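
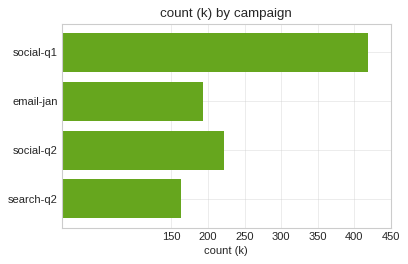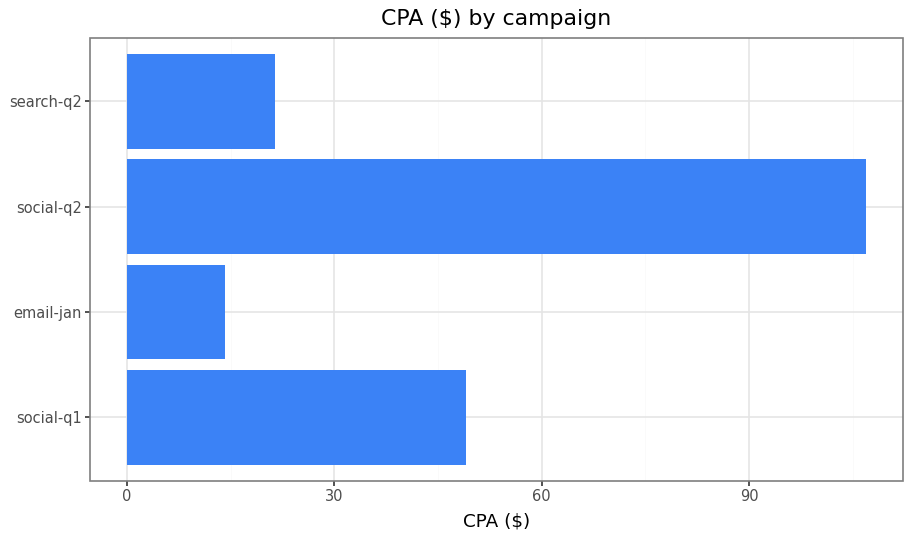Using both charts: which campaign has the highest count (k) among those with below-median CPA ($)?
Chart 2 median CPA ($) ≈ 40; below-median campaigns: email-jan, search-q2. Among those, email-jan has the highest count (k) (≈ 200).

email-jan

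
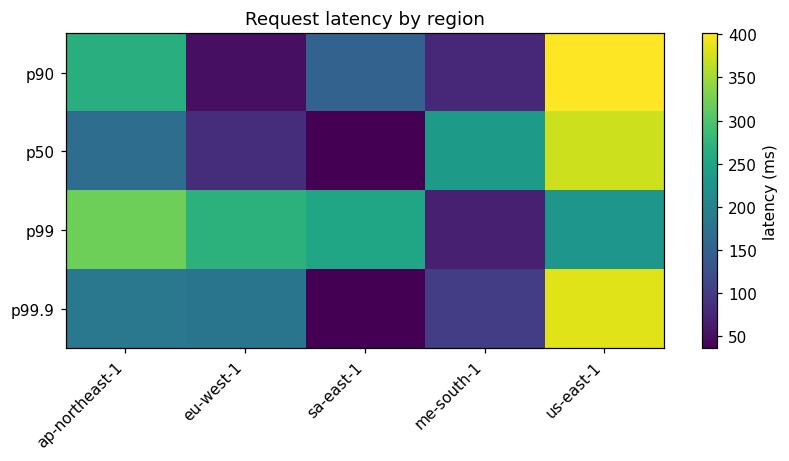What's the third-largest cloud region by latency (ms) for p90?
Top 4 for p90: us-east-1 ≈ 400, ap-northeast-1 ≈ 250, sa-east-1 ≈ 150, me-south-1 ≈ 100.

sa-east-1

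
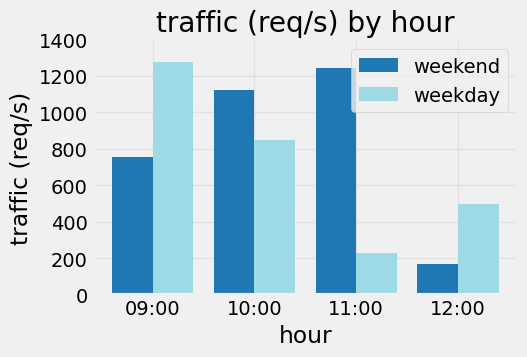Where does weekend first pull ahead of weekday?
09:00: weekend ≈ 800 vs weekday ≈ 1200 (not yet); 10:00: weekend ≈ 1200 vs weekday ≈ 800 (first crossover).

10:00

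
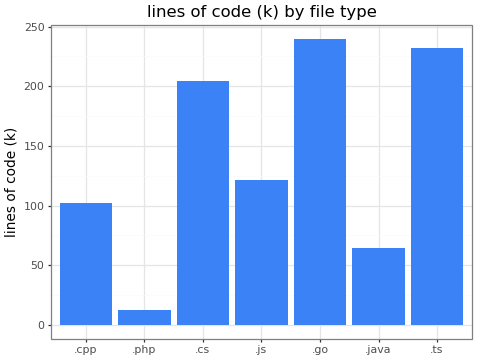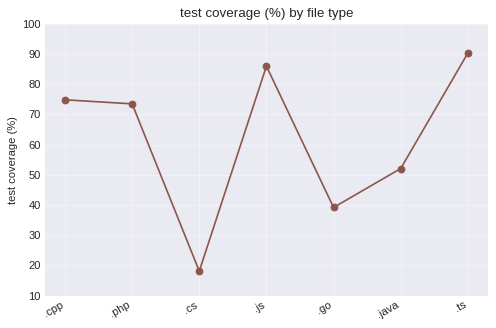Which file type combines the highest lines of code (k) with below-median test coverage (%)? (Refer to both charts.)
Chart 2 median test coverage (%) ≈ 70; below-median file types: .cs, .go, .java. Among those, .go has the highest lines of code (k) (≈ 250).

.go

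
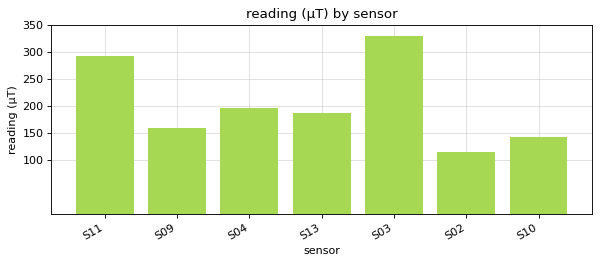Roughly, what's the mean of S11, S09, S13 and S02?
(300 + 150 + 200 + 100) / 4 ≈ 188.

≈ 188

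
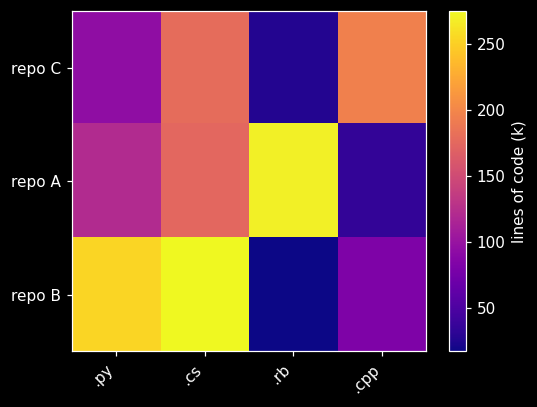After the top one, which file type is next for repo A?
Top 3 for repo A: .rb ≈ 275, .cs ≈ 175, .py ≈ 125.

.cs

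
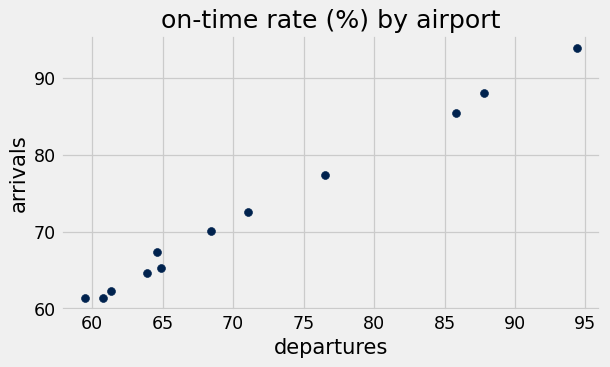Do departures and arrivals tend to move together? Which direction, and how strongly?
positive, strong

Points are positively correlated; strong (|r| ≈ 1.0).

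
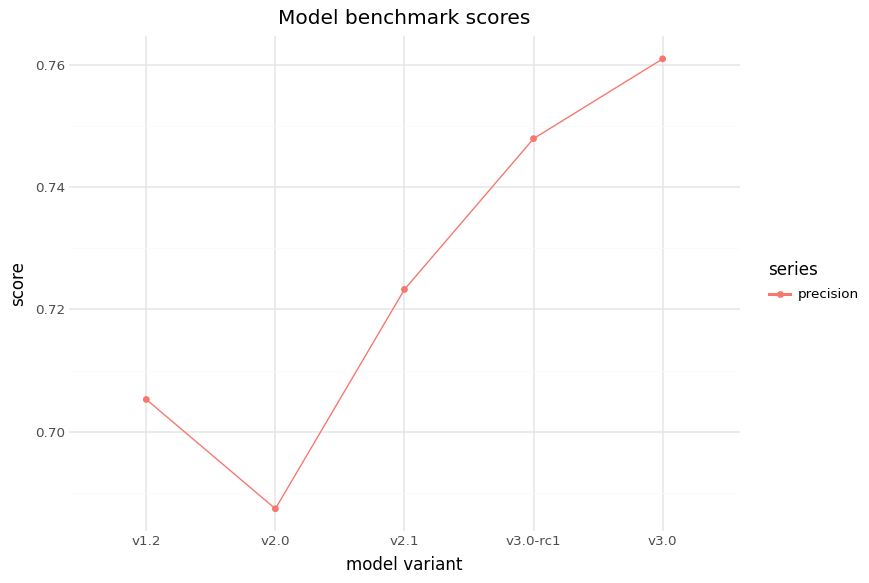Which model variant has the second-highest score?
Top 3: v3.0 ≈ 0.76, v3.0-rc1 ≈ 0.75, v2.1 ≈ 0.72.

v3.0-rc1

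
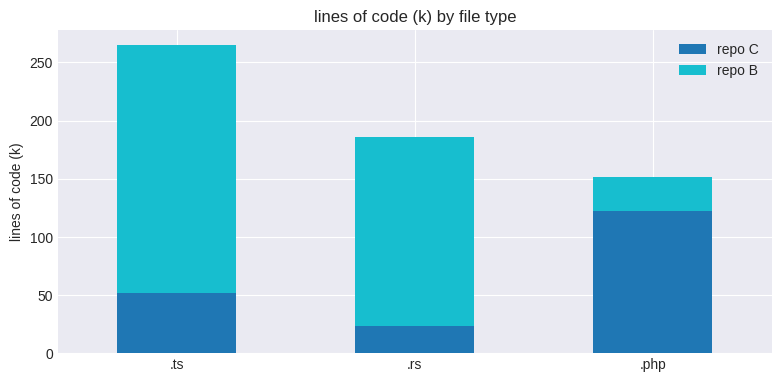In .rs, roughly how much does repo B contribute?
≈ 150

repo B top ≈ 175, bottom ≈ 25; segment ≈ 150.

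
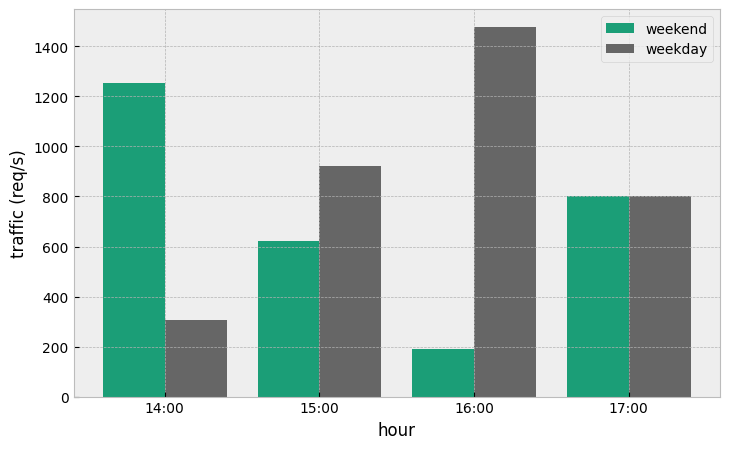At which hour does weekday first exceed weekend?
14:00: weekday ≈ 400 vs weekend ≈ 1200 (not yet); 15:00: weekday ≈ 1000 vs weekend ≈ 600 (first crossover).

15:00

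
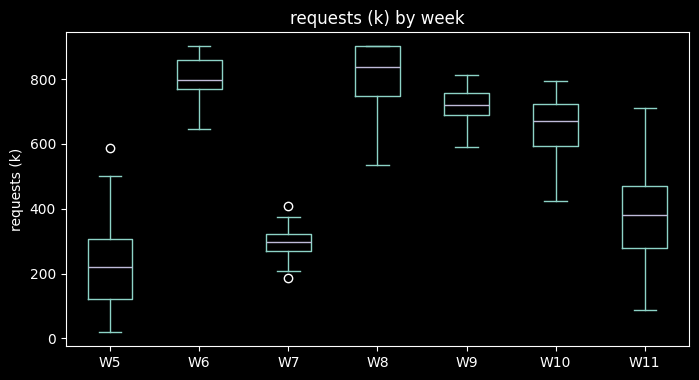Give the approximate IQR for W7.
Q3 ≈ 300, Q1 ≈ 250; IQR ≈ 50.

≈ 50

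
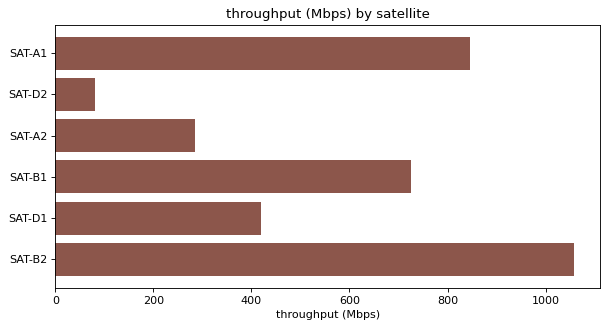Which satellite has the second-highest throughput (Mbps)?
SAT-A1

Top 3: SAT-B2 ≈ 1100, SAT-A1 ≈ 800, SAT-B1 ≈ 700.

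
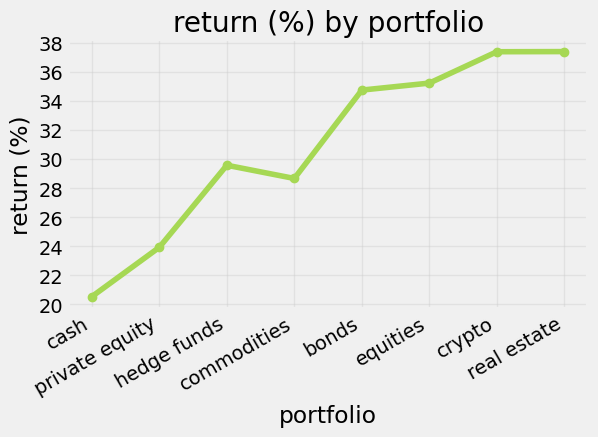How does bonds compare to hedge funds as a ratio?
bonds ≈ 34, hedge funds ≈ 30; 34/30 ≈ 1.13.

≈ 1.13×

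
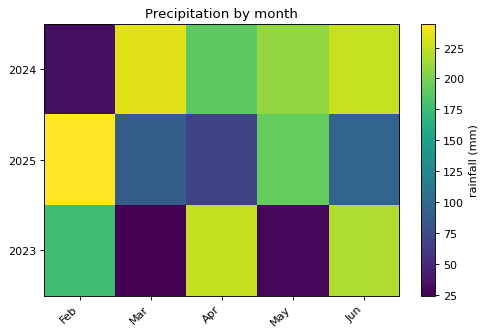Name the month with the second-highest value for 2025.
May

Top 3 for 2025: Feb ≈ 240, May ≈ 200, Jun ≈ 100.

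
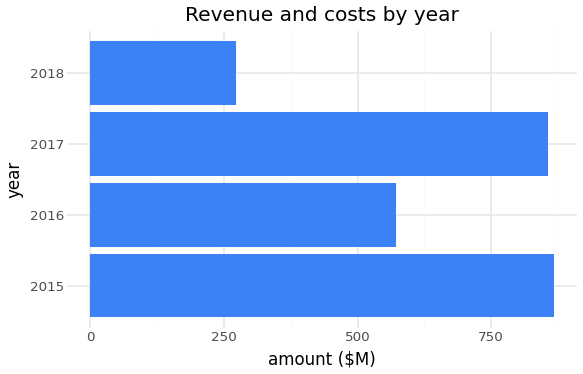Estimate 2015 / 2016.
2015 ≈ 900, 2016 ≈ 600; 900/600 ≈ 1.5.

≈ 1.5×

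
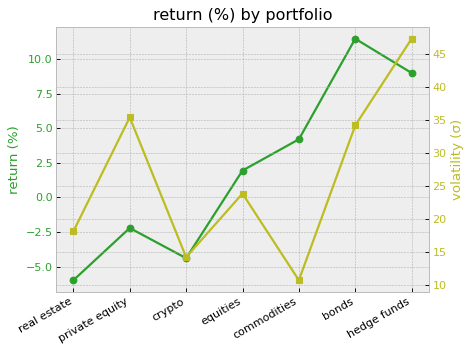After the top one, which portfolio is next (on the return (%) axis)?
Top 3 (on the return (%) axis): bonds ≈ 12, hedge funds ≈ 8, commodities ≈ 4.

hedge funds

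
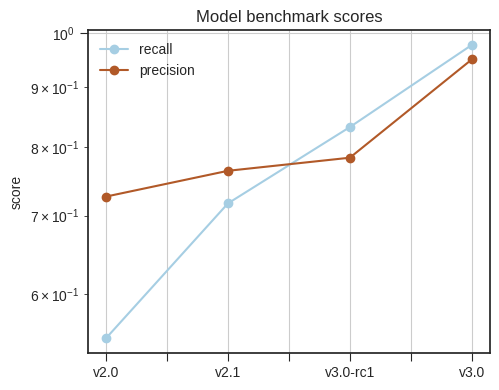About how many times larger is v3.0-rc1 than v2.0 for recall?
≈ 1.55×

v3.0-rc1 ≈ 0.85, v2.0 ≈ 0.55; 0.85/0.55 ≈ 1.55.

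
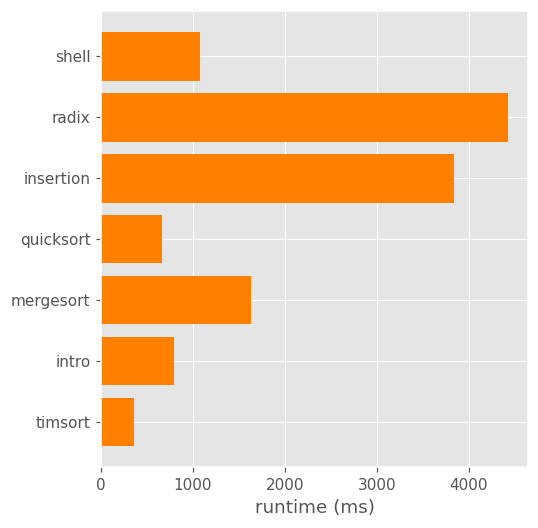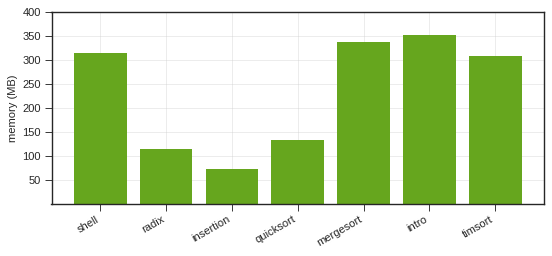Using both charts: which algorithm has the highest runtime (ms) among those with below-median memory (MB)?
Chart 2 median memory (MB) ≈ 300; below-median algorithms: radix, insertion, quicksort. Among those, radix has the highest runtime (ms) (≈ 4500).

radix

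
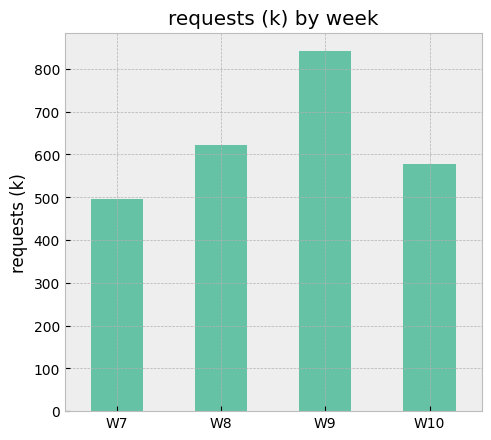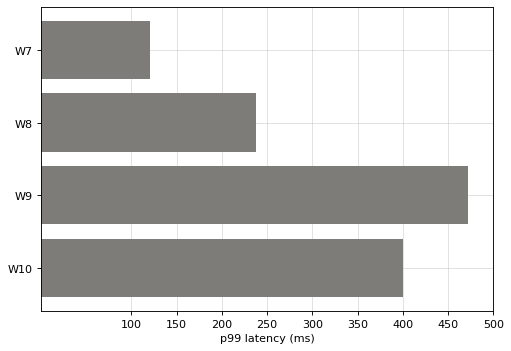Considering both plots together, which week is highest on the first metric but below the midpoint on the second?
Chart 2 median p99 latency (ms) ≈ 300; below-median weeks: W7, W8. Among those, W8 has the highest requests (k) (≈ 600).

W8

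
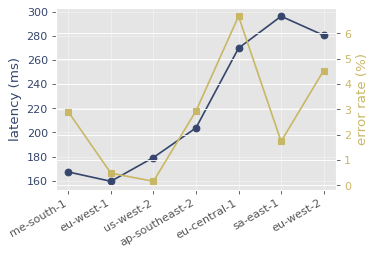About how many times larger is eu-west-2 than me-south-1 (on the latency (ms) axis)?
eu-west-2 ≈ 280, me-south-1 ≈ 160; 280/160 ≈ 1.75.

≈ 1.75×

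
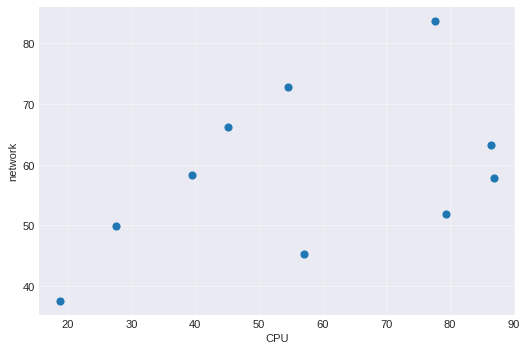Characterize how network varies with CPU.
positive, moderate

Points are positively correlated; moderate (|r| ≈ 0.5).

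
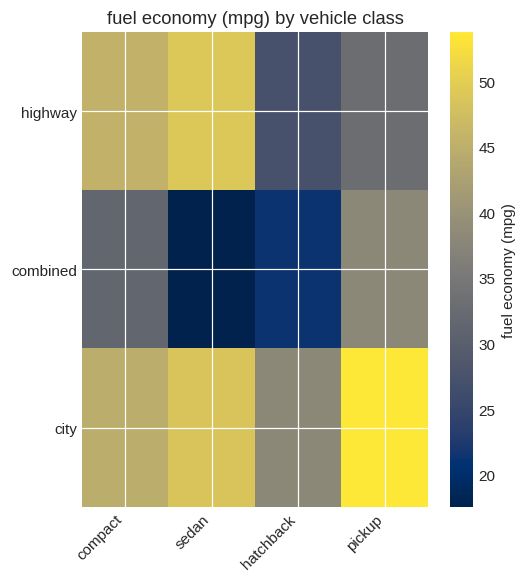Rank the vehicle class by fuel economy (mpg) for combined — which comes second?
compact

Top 3 for combined: pickup ≈ 40, compact ≈ 30, hatchback ≈ 20.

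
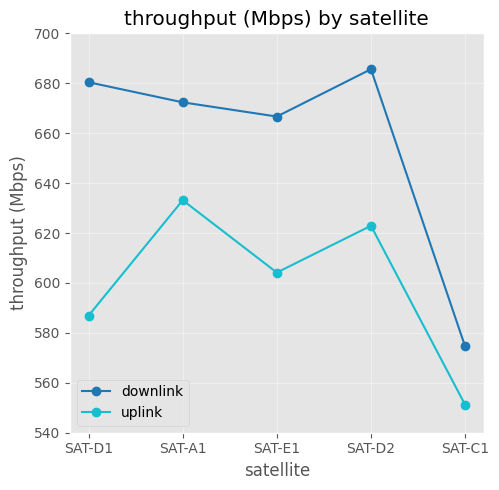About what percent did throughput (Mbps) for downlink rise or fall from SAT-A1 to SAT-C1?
SAT-A1 ≈ 680, SAT-C1 ≈ 580; (580 − 680) / 680 ≈ -14.7%.

≈ -14.7%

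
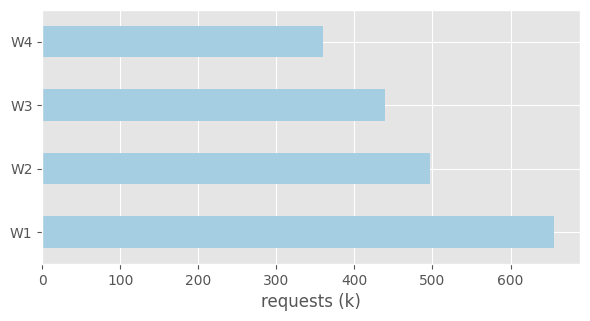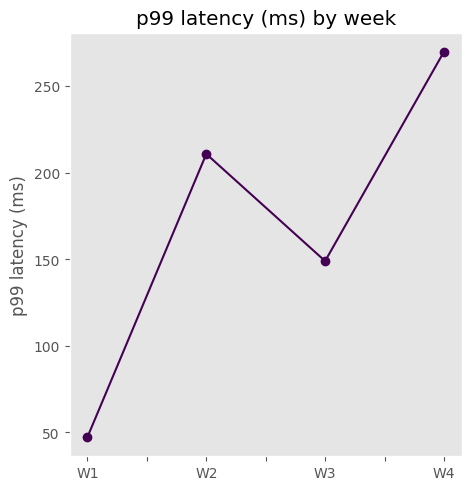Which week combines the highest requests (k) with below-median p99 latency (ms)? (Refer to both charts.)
W1

Chart 2 median p99 latency (ms) ≈ 175; below-median weeks: W1, W3. Among those, W1 has the highest requests (k) (≈ 700).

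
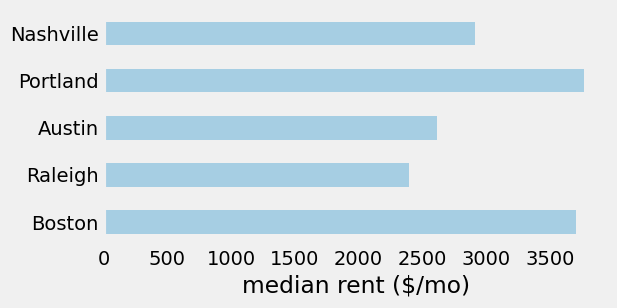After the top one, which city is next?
Boston

Top 3: Portland ≈ 4000, Boston ≈ 3500, Nashville ≈ 3000.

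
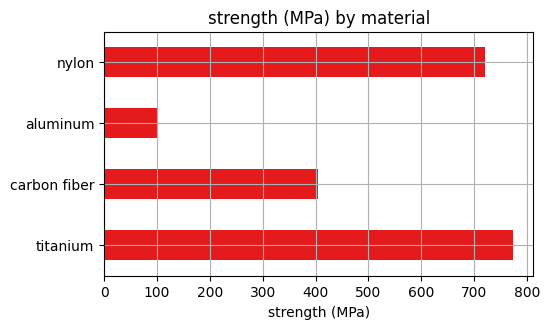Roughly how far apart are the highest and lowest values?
Max titanium ≈ 800, min aluminum ≈ 100; range ≈ 700.

≈ 700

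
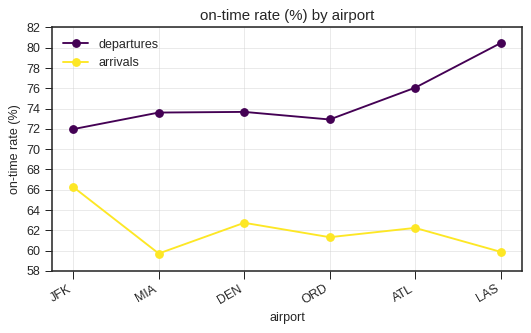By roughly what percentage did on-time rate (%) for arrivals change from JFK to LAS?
≈ -9.1%

JFK ≈ 66, LAS ≈ 60; (60 − 66) / 66 ≈ -9.1%.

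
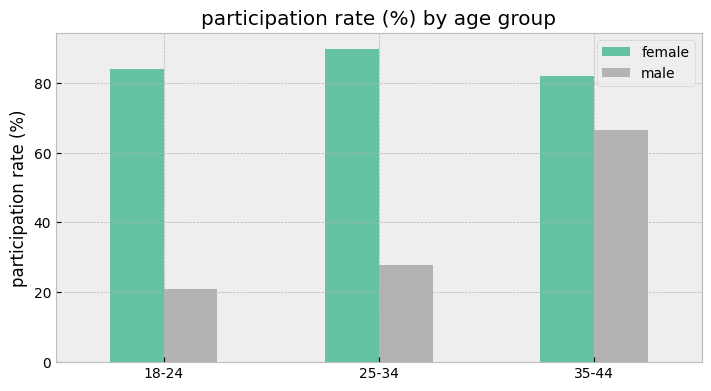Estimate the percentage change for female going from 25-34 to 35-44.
≈ -11.1%

25-34 ≈ 90, 35-44 ≈ 80; (80 − 90) / 90 ≈ -11.1%.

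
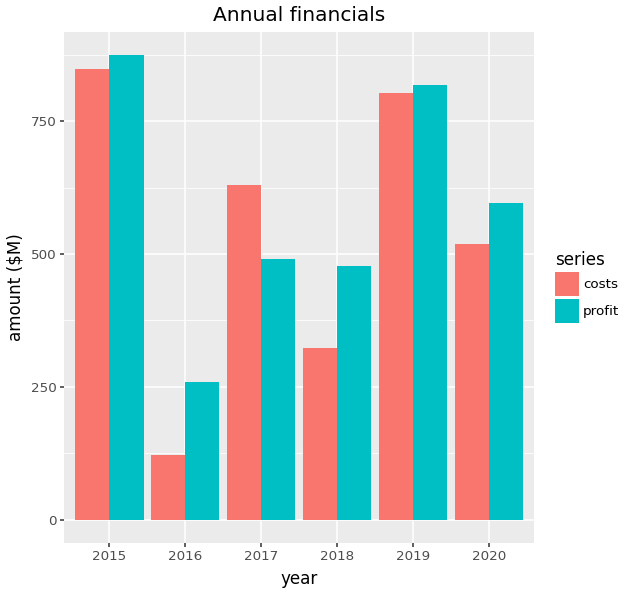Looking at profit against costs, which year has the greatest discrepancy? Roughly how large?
2018, ≈ 200 $M

2018: profit ≈ 500, costs ≈ 300 → gap ≈ 200. Next-largest (2017) is only ≈ 100.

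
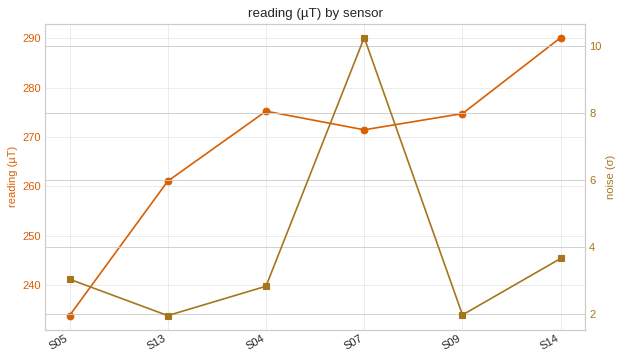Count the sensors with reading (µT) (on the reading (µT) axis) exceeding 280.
1

Above 280: S14.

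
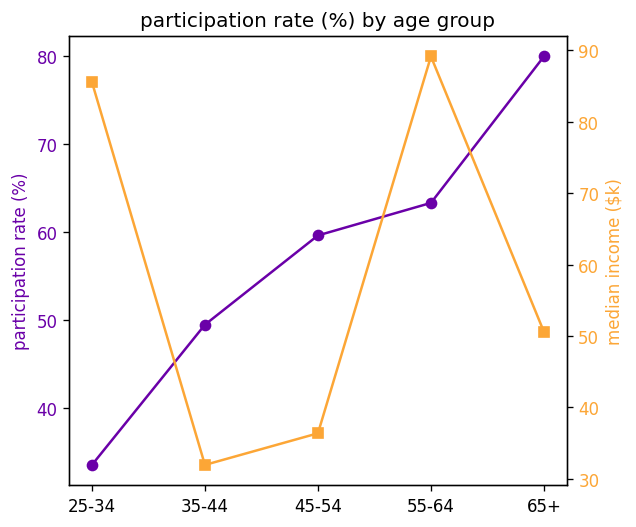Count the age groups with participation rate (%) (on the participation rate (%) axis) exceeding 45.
4

Above 45: 35-44, 45-54, 55-64, 65+.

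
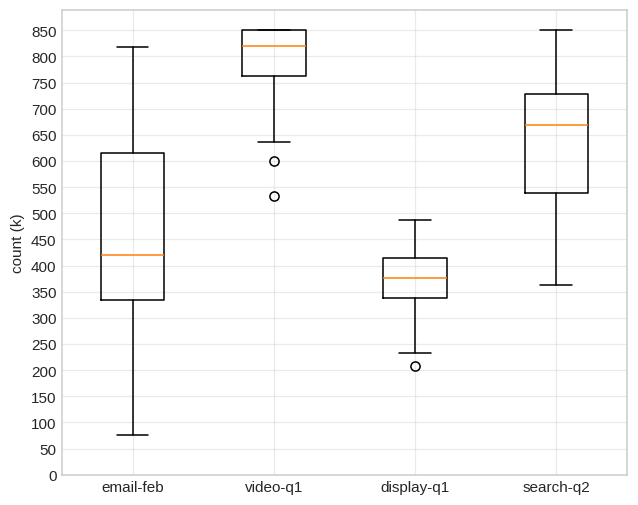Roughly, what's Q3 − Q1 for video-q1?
Q3 ≈ 850, Q1 ≈ 750; IQR ≈ 100.

≈ 100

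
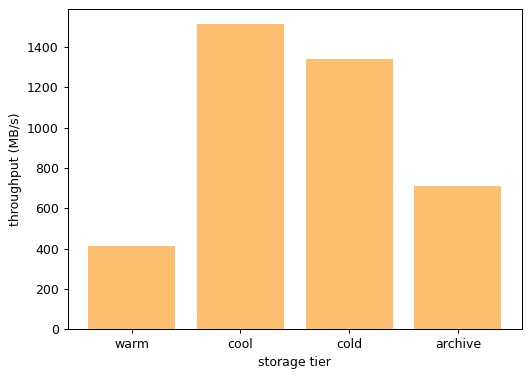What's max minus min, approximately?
≈ 1200

Max cool ≈ 1600, min warm ≈ 400; range ≈ 1200.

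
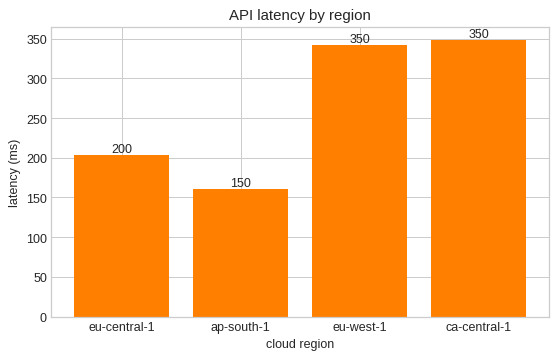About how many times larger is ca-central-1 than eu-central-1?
ca-central-1 ≈ 350, eu-central-1 ≈ 200; 350/200 ≈ 1.75.

≈ 1.75×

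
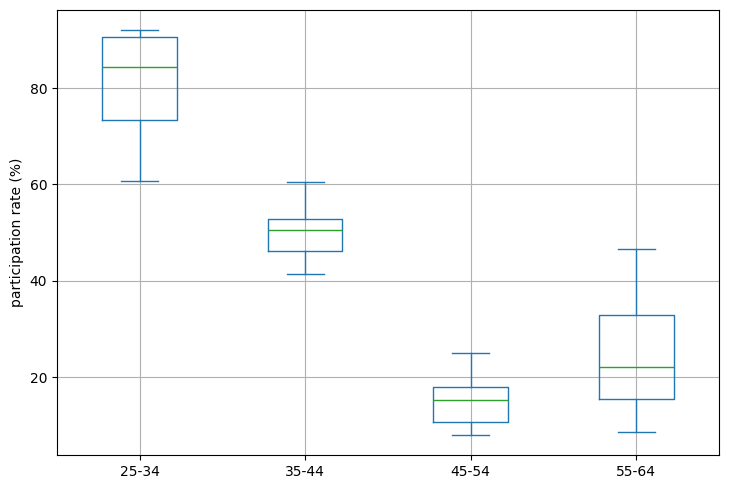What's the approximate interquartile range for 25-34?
≈ 20

Q3 ≈ 90, Q1 ≈ 70; IQR ≈ 20.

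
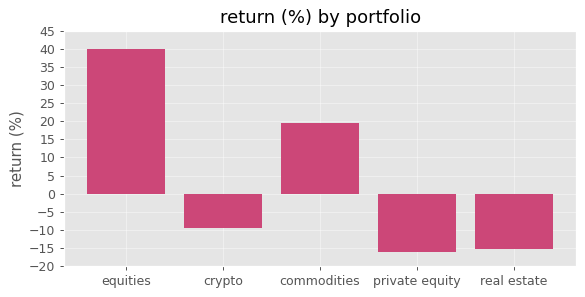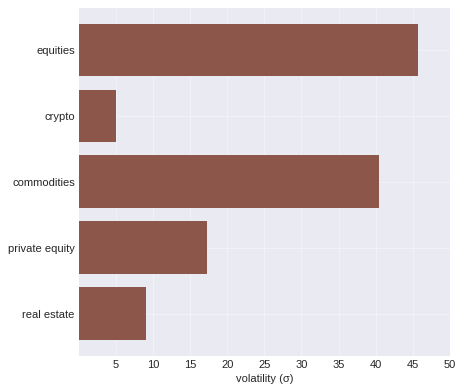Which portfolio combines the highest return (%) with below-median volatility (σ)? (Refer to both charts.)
Chart 2 median volatility (σ) ≈ 15; below-median portfolios: crypto, real estate. Among those, crypto has the highest return (%) (≈ -10).

crypto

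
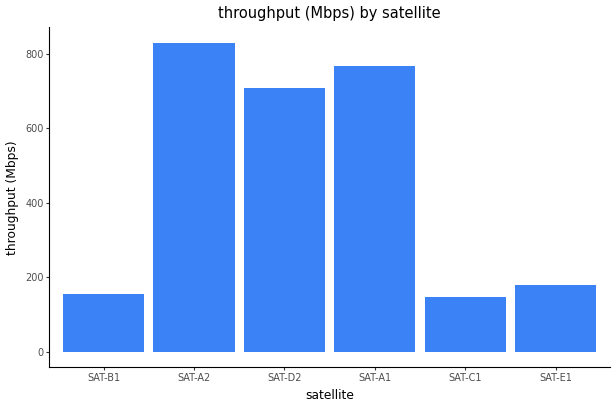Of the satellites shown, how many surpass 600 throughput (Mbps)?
3

Above 600: SAT-A2, SAT-D2, SAT-A1.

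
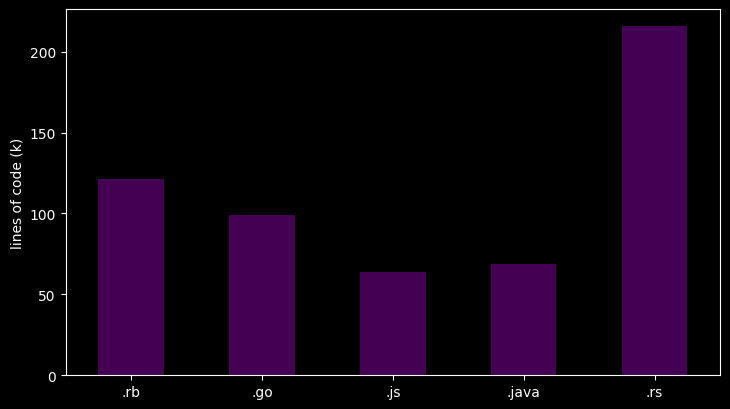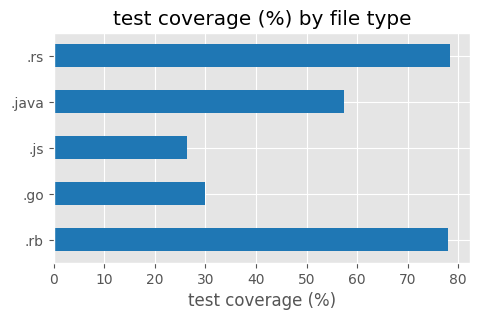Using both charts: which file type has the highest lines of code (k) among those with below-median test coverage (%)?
.go

Chart 2 median test coverage (%) ≈ 60; below-median file types: .go, .js. Among those, .go has the highest lines of code (k) (≈ 100).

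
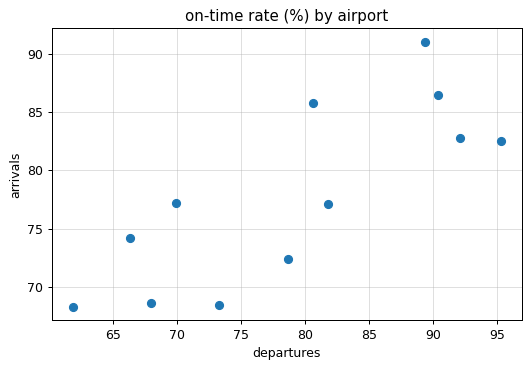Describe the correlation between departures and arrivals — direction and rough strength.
Points are positively correlated; strong (|r| ≈ 0.8).

positive, strong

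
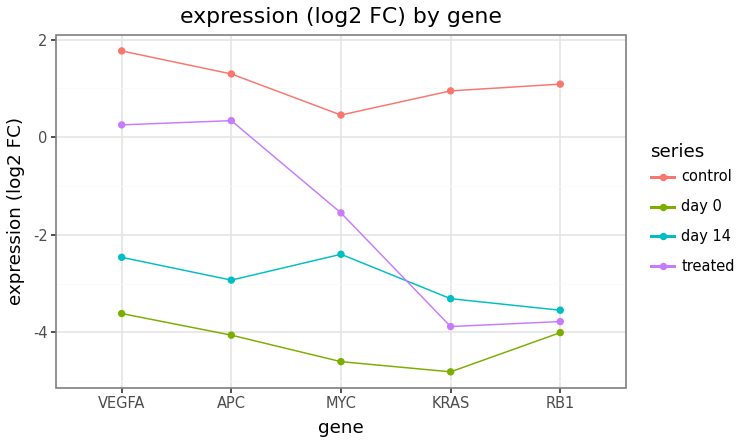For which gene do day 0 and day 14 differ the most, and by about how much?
MYC: day 0 ≈ -5, day 14 ≈ -2 → gap ≈ 3. Next-largest (KRAS) is only ≈ 2.

MYC, ≈ 3 log2 FC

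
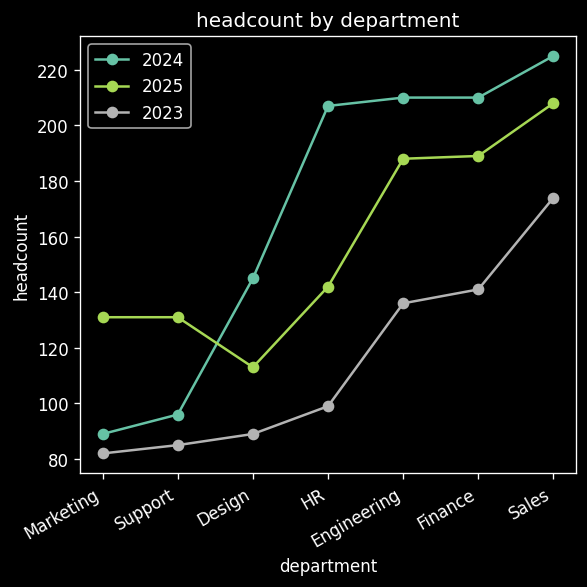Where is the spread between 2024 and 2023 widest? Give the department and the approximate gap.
HR: 2024 ≈ 200, 2023 ≈ 100 → gap ≈ 100. Next-largest (Engineering) is only ≈ 60.

HR, ≈ 100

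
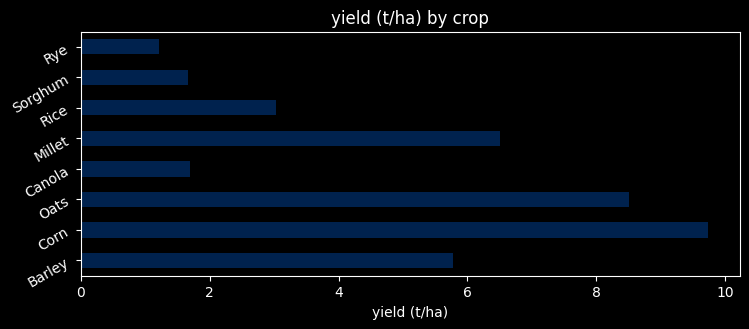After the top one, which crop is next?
Oats

Top 3: Corn ≈ 10, Oats ≈ 9, Millet ≈ 7.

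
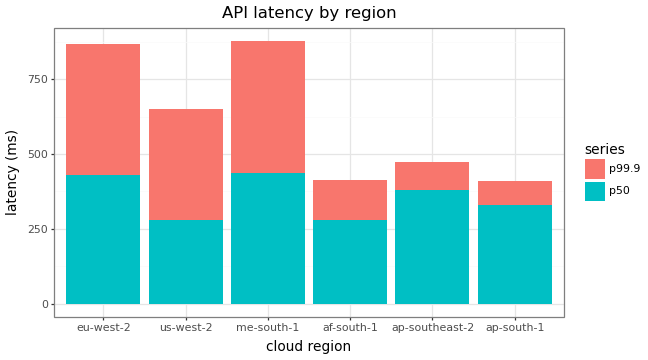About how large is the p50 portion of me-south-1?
≈ 400

p50 top ≈ 400, bottom ≈ 0; segment ≈ 400.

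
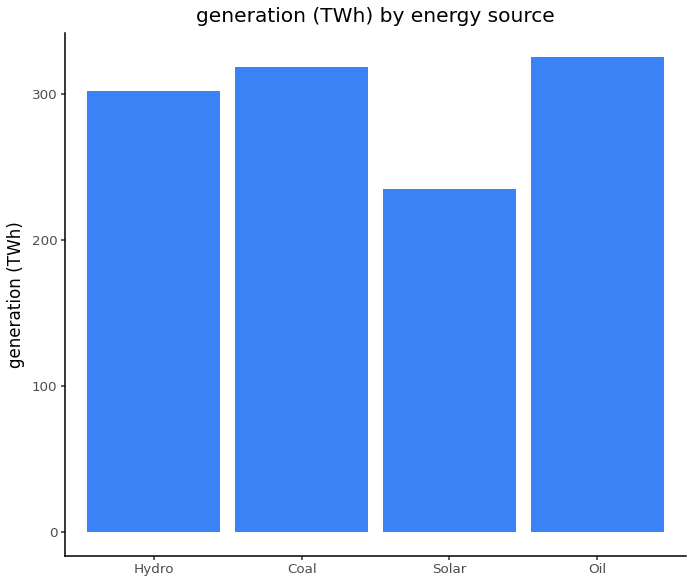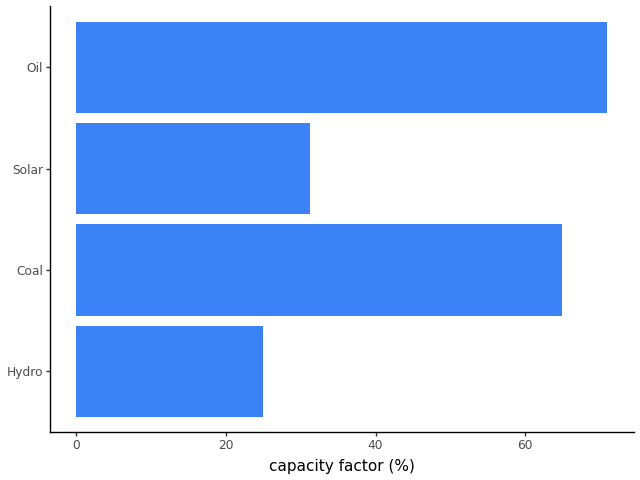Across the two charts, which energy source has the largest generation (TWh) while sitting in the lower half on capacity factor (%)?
Hydro

Chart 2 median capacity factor (%) ≈ 50; below-median energy sources: Hydro, Solar. Among those, Hydro has the highest generation (TWh) (≈ 300).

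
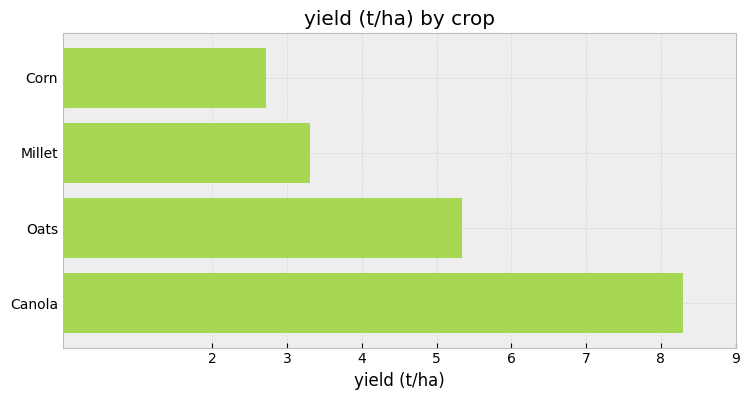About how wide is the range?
Max Canola ≈ 8, min Corn ≈ 3; range ≈ 5.

≈ 5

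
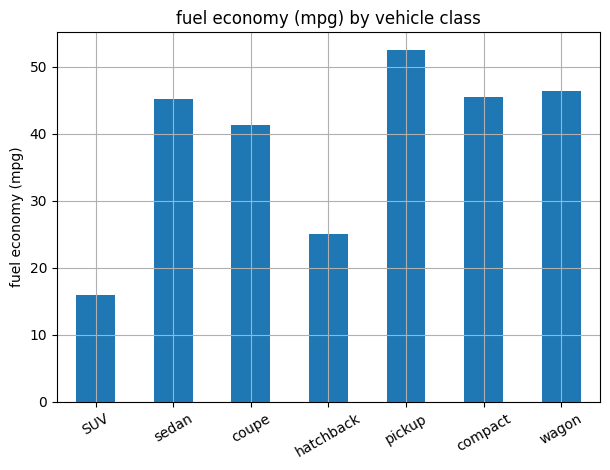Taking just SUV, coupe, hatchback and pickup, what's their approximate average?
(15 + 40 + 25 + 55) / 4 ≈ 34.

≈ 34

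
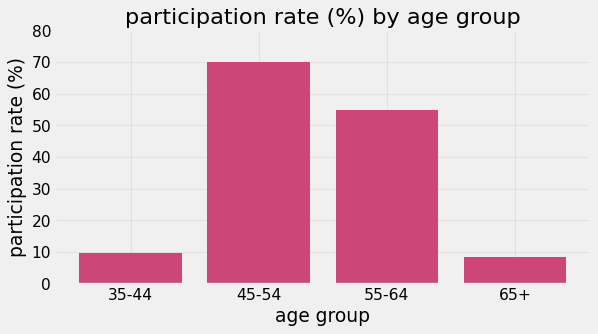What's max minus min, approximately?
Max 45-54 ≈ 70, min 65+ ≈ 10; range ≈ 60.

≈ 60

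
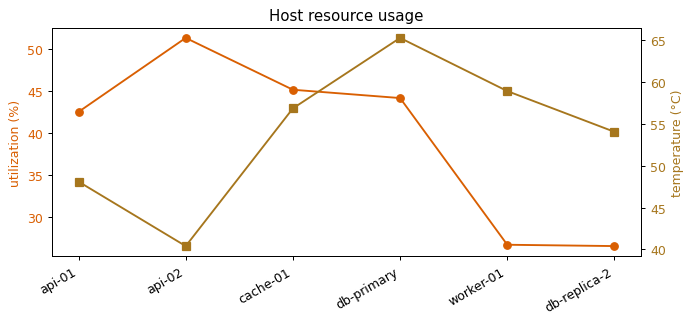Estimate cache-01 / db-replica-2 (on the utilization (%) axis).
cache-01 ≈ 45, db-replica-2 ≈ 25; 45/25 ≈ 1.8.

≈ 1.8×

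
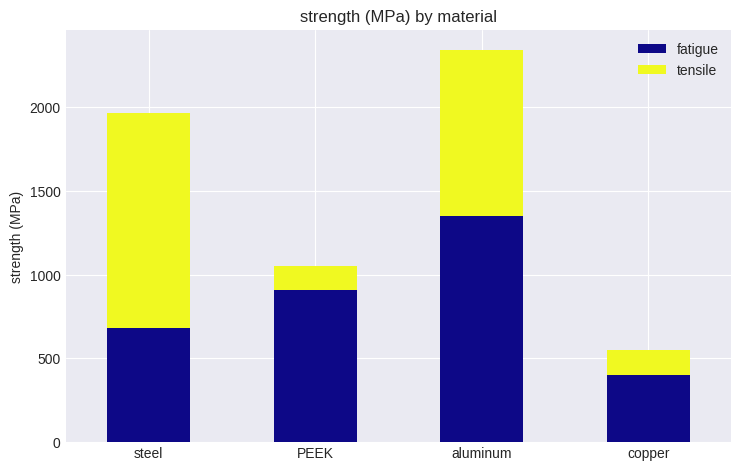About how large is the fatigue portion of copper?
≈ 400

fatigue top ≈ 400, bottom ≈ 0; segment ≈ 400.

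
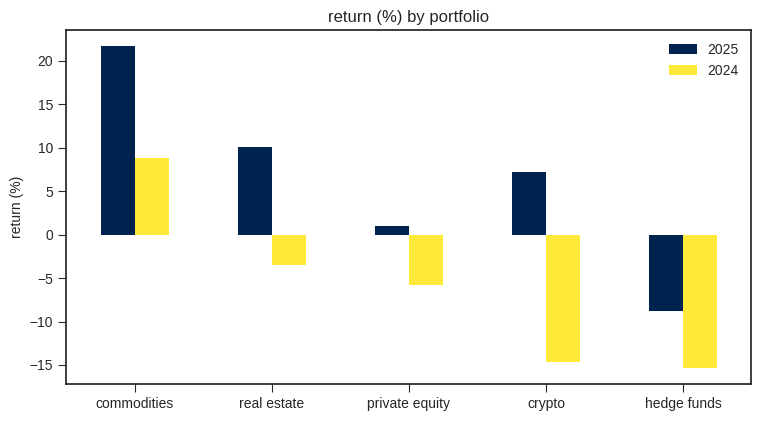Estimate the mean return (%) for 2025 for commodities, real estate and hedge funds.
≈ 7

(20 + 10 + -10) / 3 ≈ 7.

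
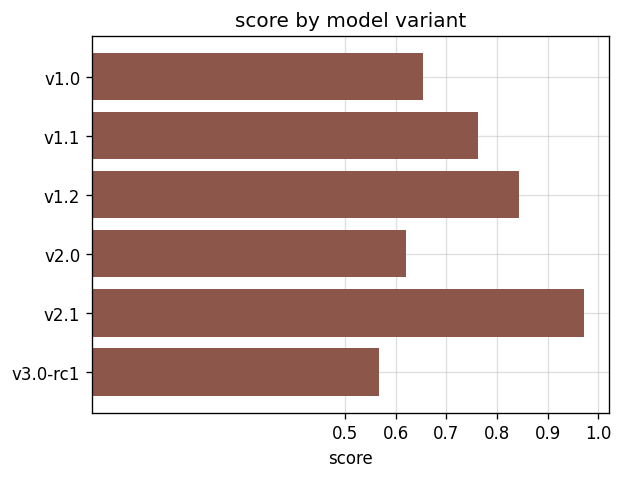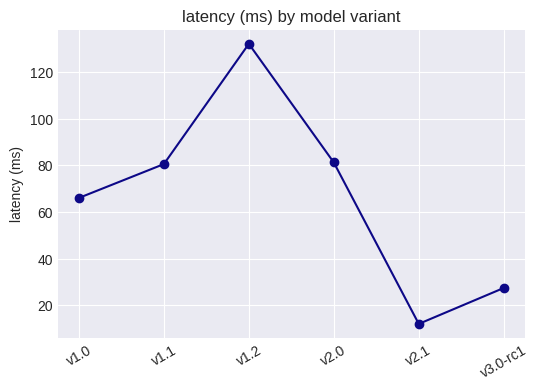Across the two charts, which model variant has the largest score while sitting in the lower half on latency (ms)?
v2.1

Chart 2 median latency (ms) ≈ 80; below-median model variants: v1.0, v2.1, v3.0-rc1. Among those, v2.1 has the highest score (≈ 1).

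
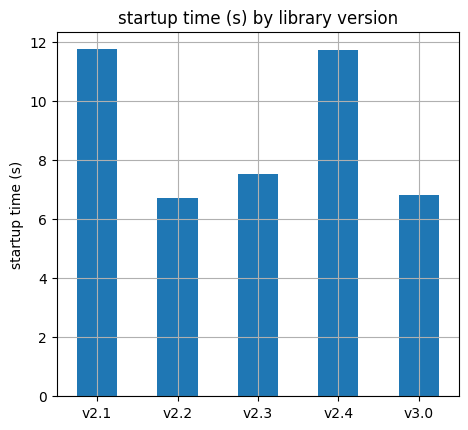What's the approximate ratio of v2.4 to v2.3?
≈ 1.5×

v2.4 ≈ 12, v2.3 ≈ 8; 12/8 ≈ 1.5.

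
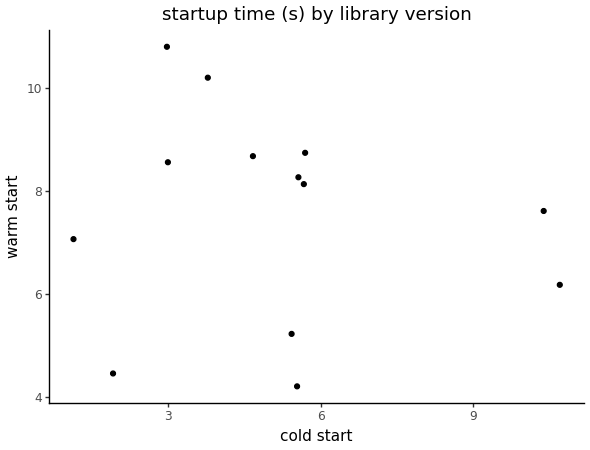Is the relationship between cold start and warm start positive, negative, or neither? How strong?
no clear correlation

Points are roughly uncorrelated; weak (|r| ≈ 0.1).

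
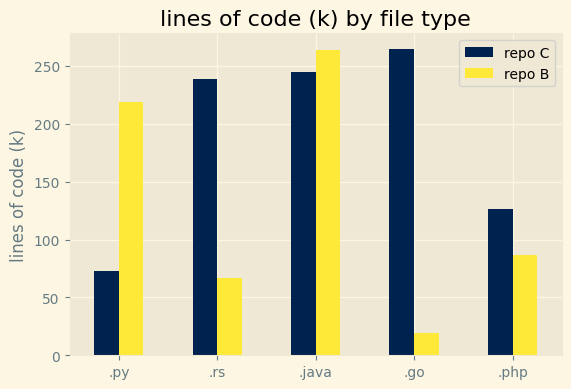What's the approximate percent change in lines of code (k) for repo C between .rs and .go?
≈ +10%

.rs ≈ 250, .go ≈ 275; (275 − 250) / 250 ≈ +10%.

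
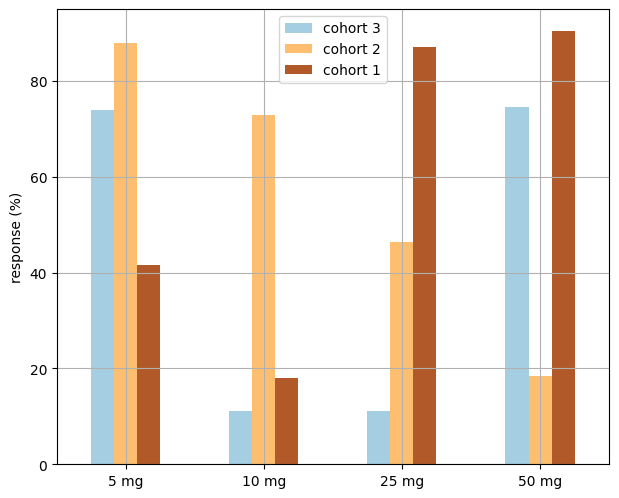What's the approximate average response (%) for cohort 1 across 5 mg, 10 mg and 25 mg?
(40 + 20 + 90) / 3 ≈ 50.

≈ 50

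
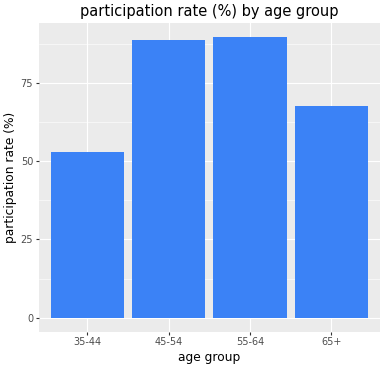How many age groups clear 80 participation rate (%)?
Above 80: 45-54, 55-64.

2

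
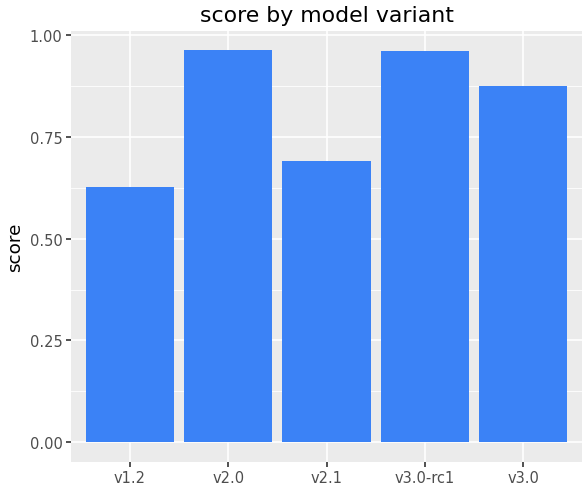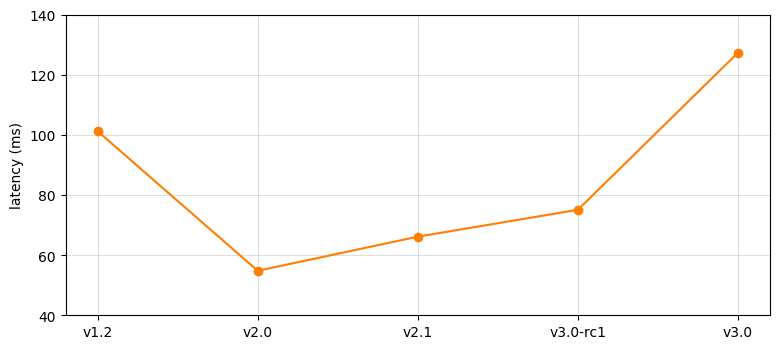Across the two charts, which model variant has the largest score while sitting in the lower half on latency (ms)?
v2.0

Chart 2 median latency (ms) ≈ 80; below-median model variants: v2.0, v2.1. Among those, v2.0 has the highest score (≈ 1).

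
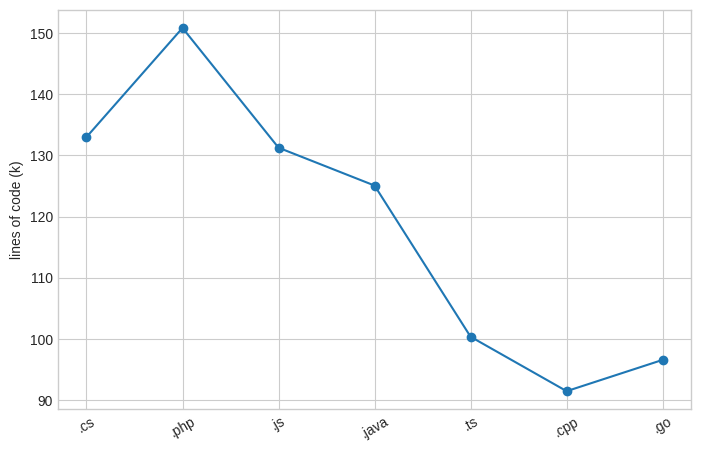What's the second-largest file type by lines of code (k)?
.cs

Top 3: .php ≈ 150, .cs ≈ 135, .js ≈ 130.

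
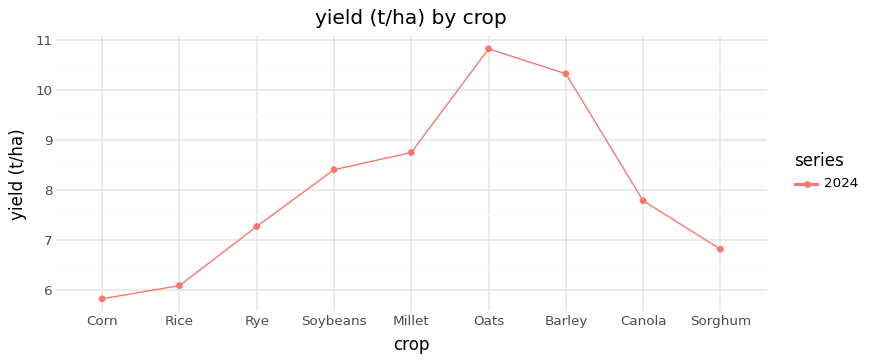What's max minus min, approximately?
≈ 5.0

Max Oats ≈ 11.0, min Corn ≈ 6.0; range ≈ 5.0.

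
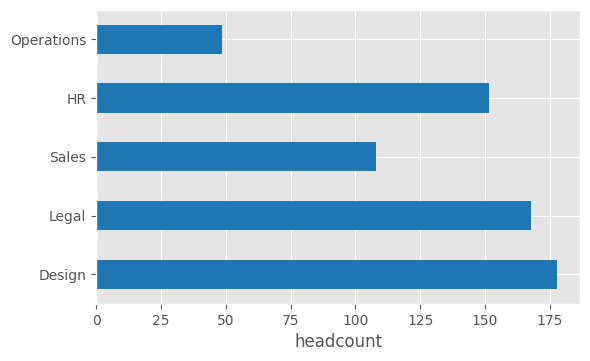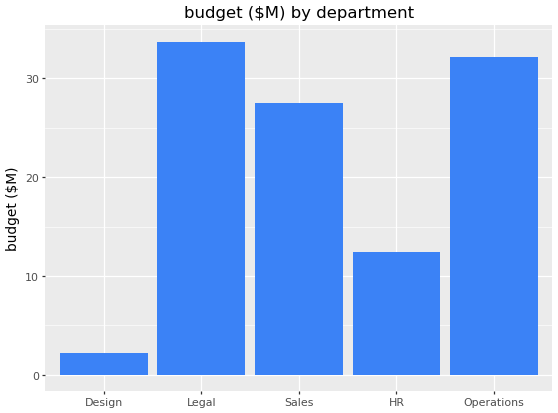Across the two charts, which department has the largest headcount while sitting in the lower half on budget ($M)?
Design

Chart 2 median budget ($M) ≈ 25; below-median departments: Design, HR. Among those, Design has the highest headcount (≈ 180).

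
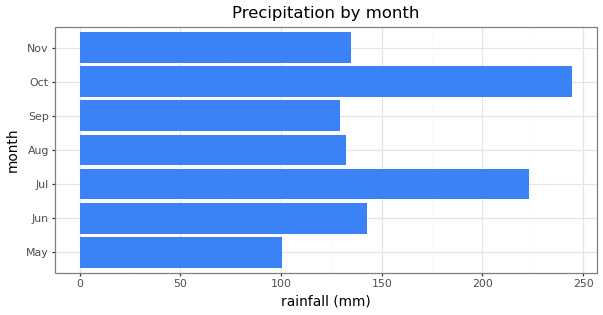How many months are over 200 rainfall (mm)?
Above 200: Jul, Oct.

2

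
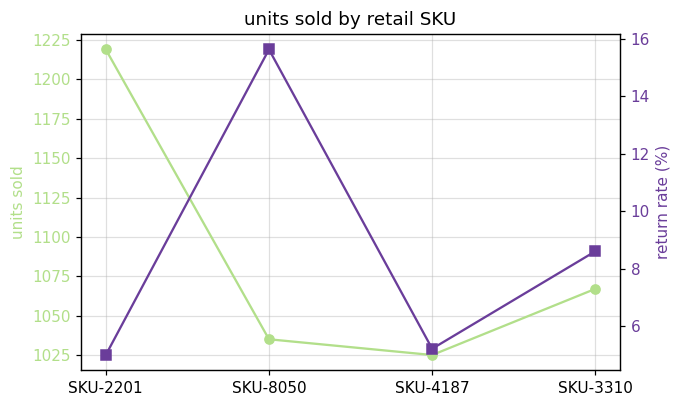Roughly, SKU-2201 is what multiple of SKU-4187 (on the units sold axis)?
≈ 1.2×

SKU-2201 ≈ 1220, SKU-4187 ≈ 1020; 1220/1020 ≈ 1.2.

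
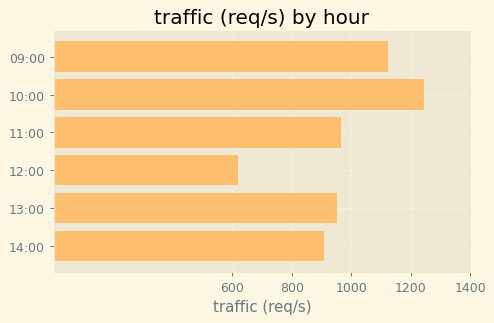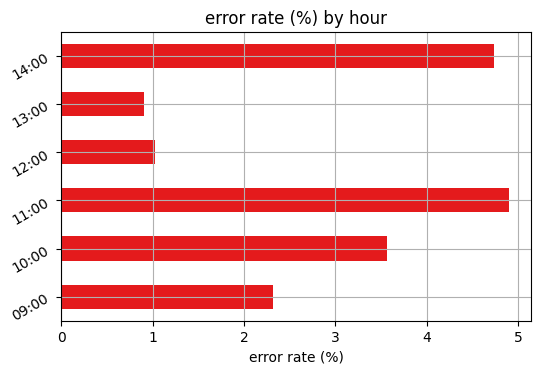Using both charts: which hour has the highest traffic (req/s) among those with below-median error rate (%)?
09:00

Chart 2 median error rate (%) ≈ 3; below-median hours: 09:00, 12:00, 13:00. Among those, 09:00 has the highest traffic (req/s) (≈ 1200).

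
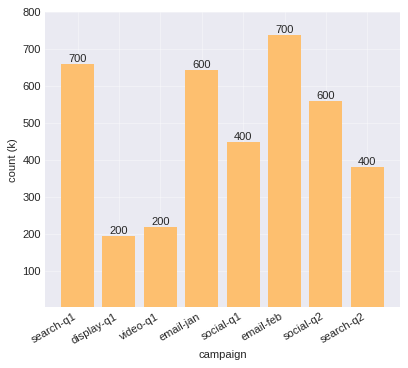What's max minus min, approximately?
Max email-feb ≈ 700, min display-q1 ≈ 200; range ≈ 500.

≈ 500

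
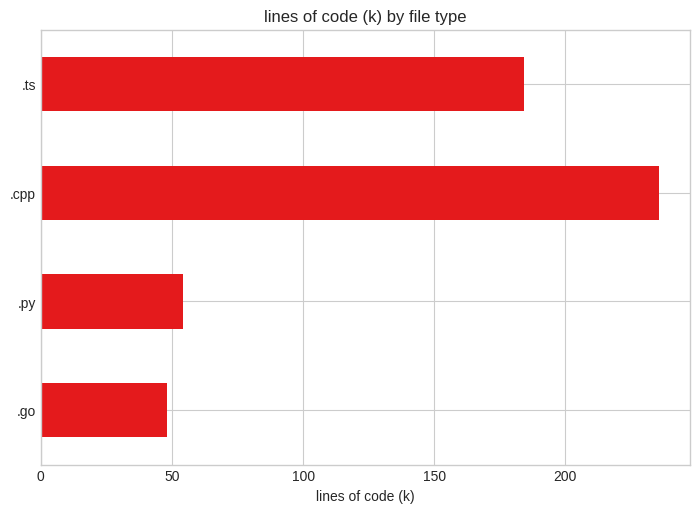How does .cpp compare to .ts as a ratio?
≈ 1.33×

.cpp ≈ 240, .ts ≈ 180; 240/180 ≈ 1.33.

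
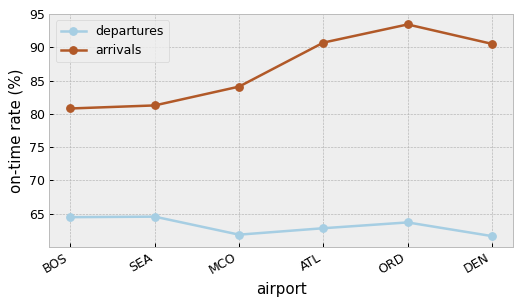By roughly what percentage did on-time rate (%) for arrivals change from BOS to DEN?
BOS ≈ 80, DEN ≈ 90; (90 − 80) / 80 ≈ +12.5%.

≈ +12.5%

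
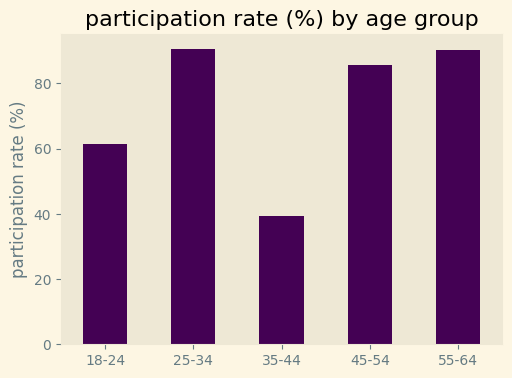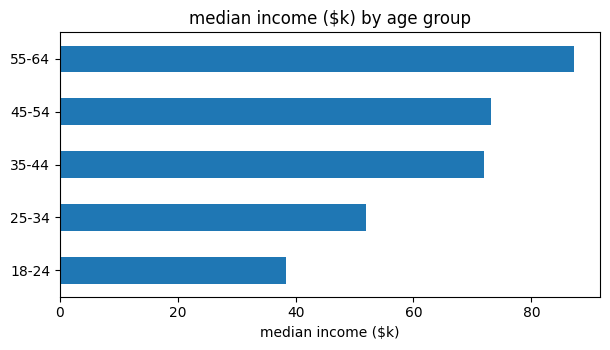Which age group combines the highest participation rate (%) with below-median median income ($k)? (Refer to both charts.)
25-34

Chart 2 median median income ($k) ≈ 70; below-median age groups: 18-24, 25-34. Among those, 25-34 has the highest participation rate (%) (≈ 90).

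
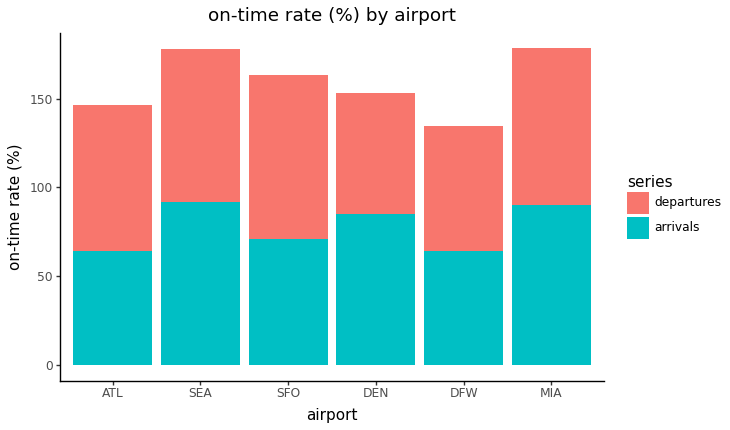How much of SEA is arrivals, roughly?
≈ 100

arrivals top ≈ 100, bottom ≈ 0; segment ≈ 100.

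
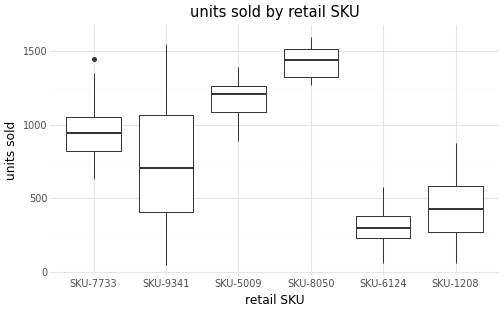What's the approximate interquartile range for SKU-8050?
≈ 200

Q3 ≈ 1500, Q1 ≈ 1300; IQR ≈ 200.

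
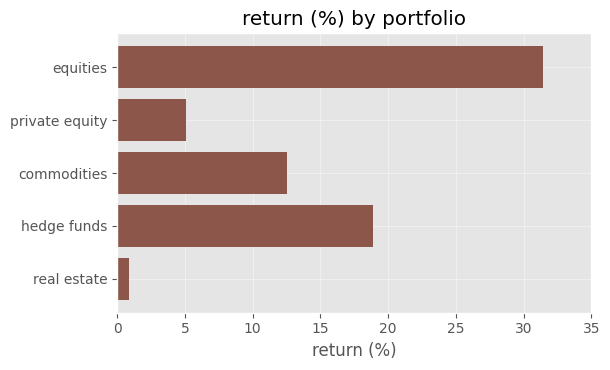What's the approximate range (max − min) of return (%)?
≈ 30

Max equities ≈ 30, min real estate ≈ 0; range ≈ 30.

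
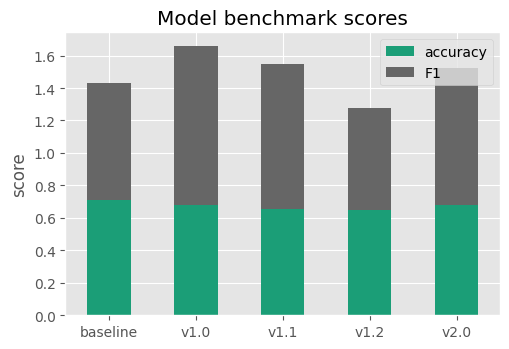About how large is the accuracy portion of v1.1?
accuracy top ≈ 0.6, bottom ≈ 0.0; segment ≈ 0.6.

≈ 0.6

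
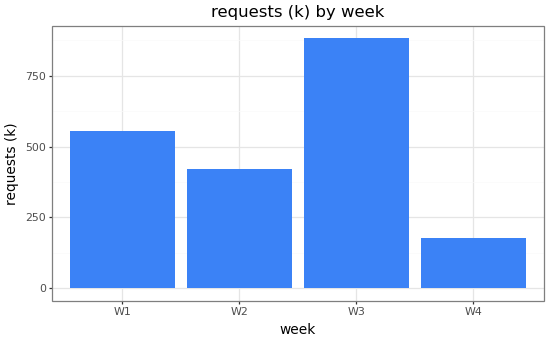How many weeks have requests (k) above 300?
Above 300: W1, W2, W3.

3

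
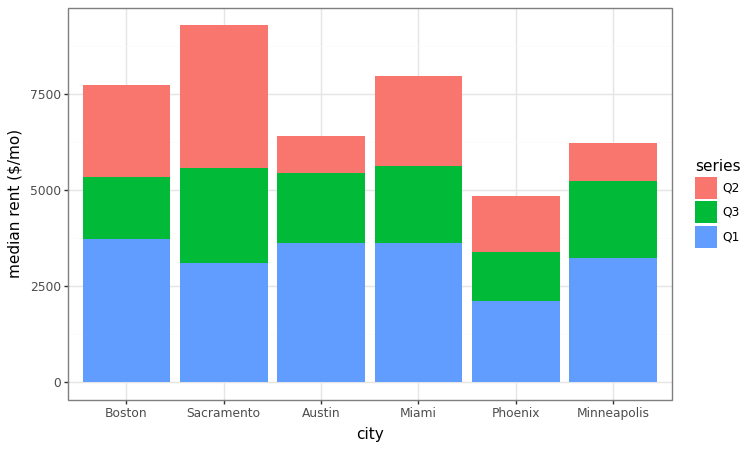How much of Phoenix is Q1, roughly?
Q1 top ≈ 2000, bottom ≈ 0; segment ≈ 2000.

≈ 2000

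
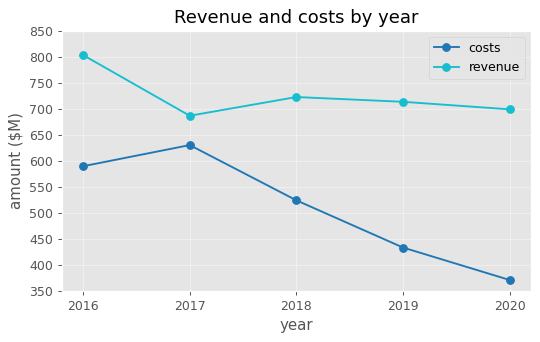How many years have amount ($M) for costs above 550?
Above 550: 2016, 2017.

2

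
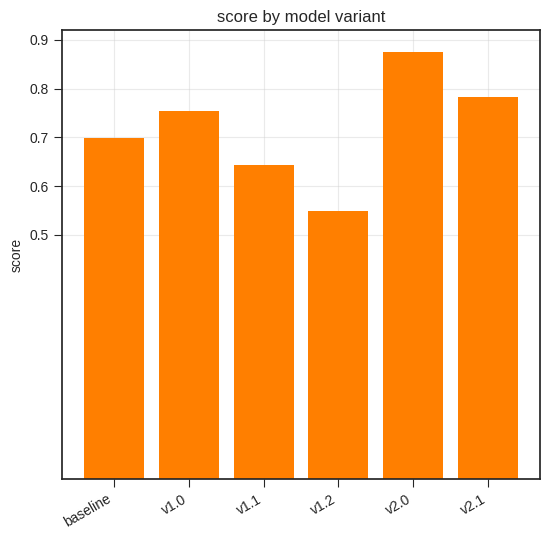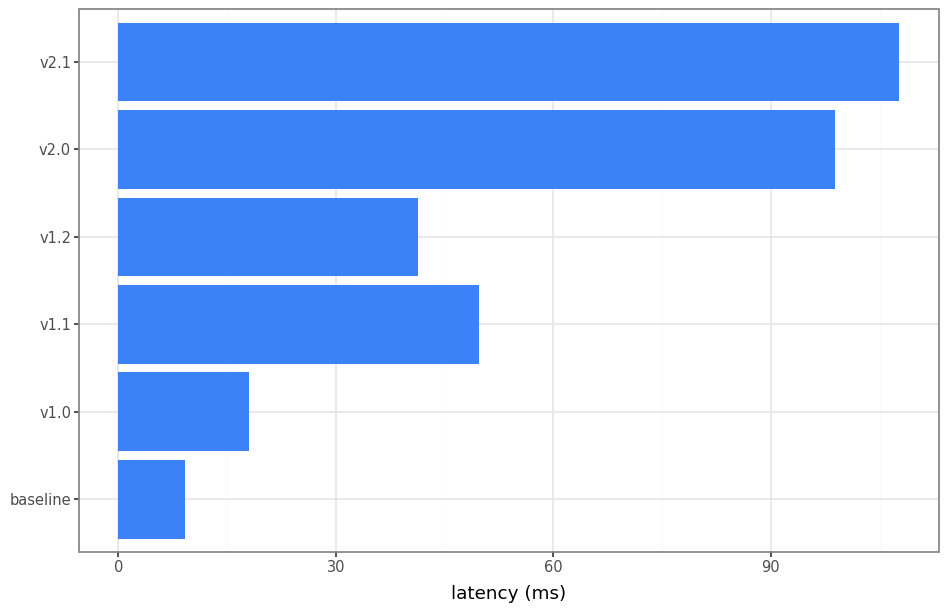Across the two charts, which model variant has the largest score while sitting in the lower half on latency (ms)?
v1.0

Chart 2 median latency (ms) ≈ 50; below-median model variants: baseline, v1.0, v1.2. Among those, v1.0 has the highest score (≈ 0.8).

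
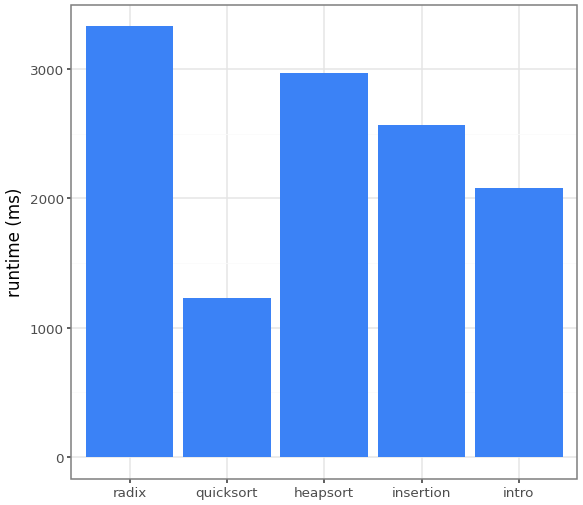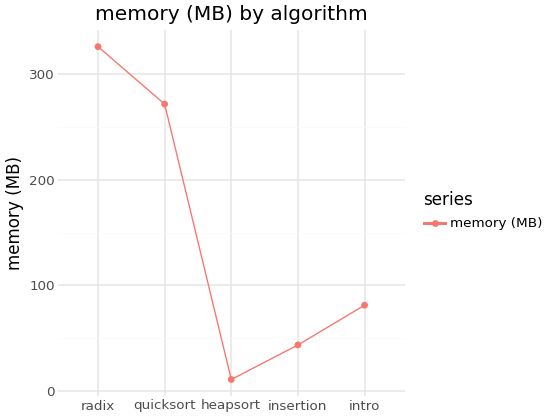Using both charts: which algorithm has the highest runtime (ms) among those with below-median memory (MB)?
Chart 2 median memory (MB) ≈ 100; below-median algorithms: heapsort, insertion. Among those, heapsort has the highest runtime (ms) (≈ 3000).

heapsort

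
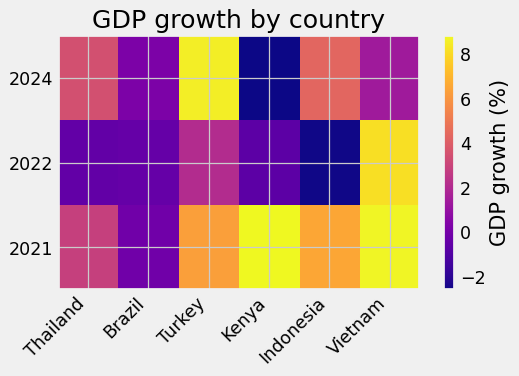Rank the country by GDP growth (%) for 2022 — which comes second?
Turkey

Top 3 for 2022: Vietnam ≈ 8, Turkey ≈ 2, Brazil ≈ 0.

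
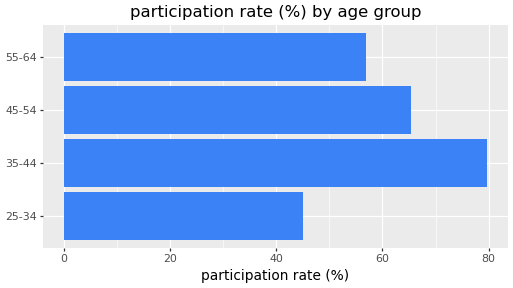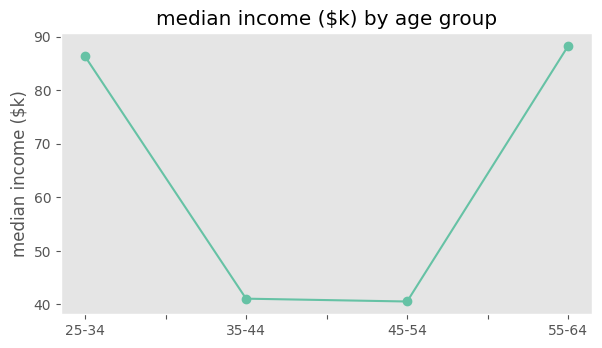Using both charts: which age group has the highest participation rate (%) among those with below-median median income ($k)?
35-44

Chart 2 median median income ($k) ≈ 60; below-median age groups: 35-44, 45-54. Among those, 35-44 has the highest participation rate (%) (≈ 80).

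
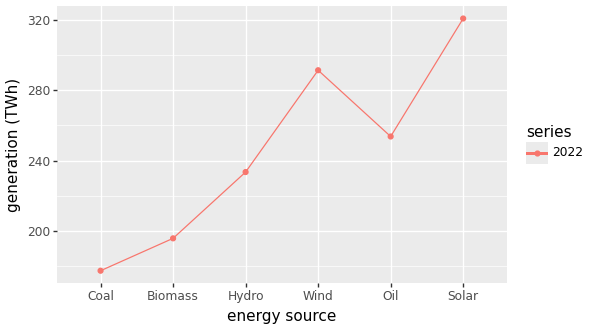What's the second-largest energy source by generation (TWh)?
Wind

Top 3: Solar ≈ 320, Wind ≈ 300, Oil ≈ 260.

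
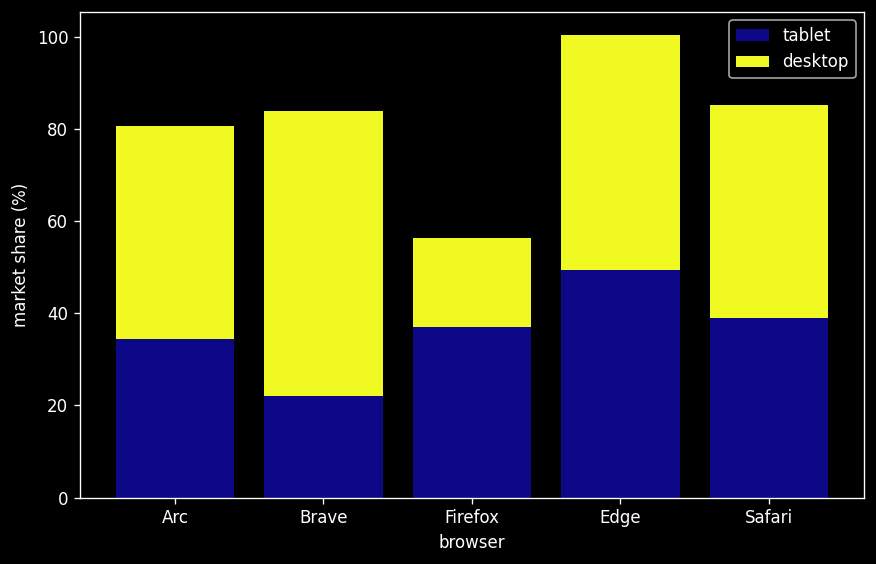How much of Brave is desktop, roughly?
desktop top ≈ 80, bottom ≈ 20; segment ≈ 60.

≈ 60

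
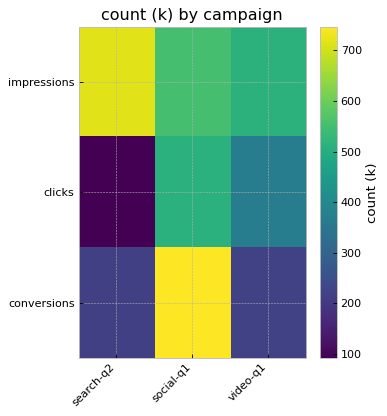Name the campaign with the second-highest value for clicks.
Top 3 for clicks: social-q1 ≈ 500, video-q1 ≈ 400, search-q2 ≈ 100.

video-q1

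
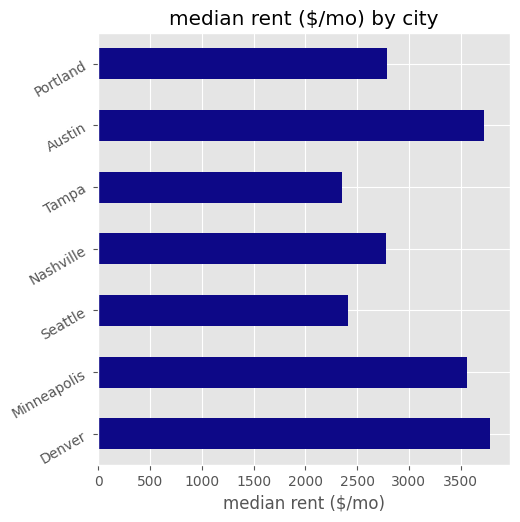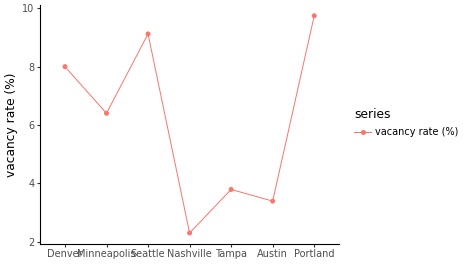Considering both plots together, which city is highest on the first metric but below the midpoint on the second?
Austin

Chart 2 median vacancy rate (%) ≈ 6; below-median cities: Nashville, Tampa, Austin. Among those, Austin has the highest median rent ($/mo) (≈ 3500).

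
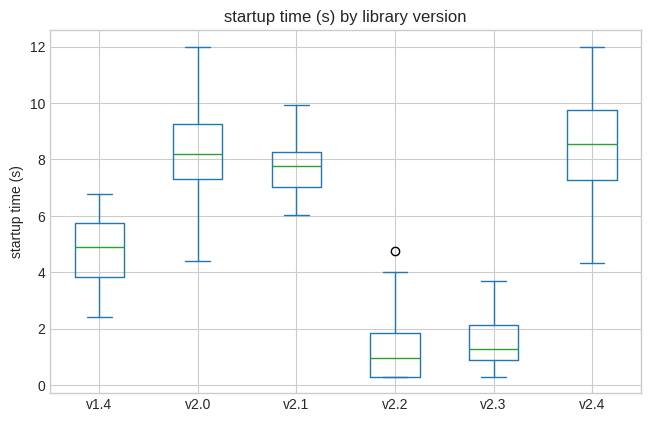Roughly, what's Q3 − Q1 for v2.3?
Q3 ≈ 2, Q1 ≈ 1; IQR ≈ 1.

≈ 1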